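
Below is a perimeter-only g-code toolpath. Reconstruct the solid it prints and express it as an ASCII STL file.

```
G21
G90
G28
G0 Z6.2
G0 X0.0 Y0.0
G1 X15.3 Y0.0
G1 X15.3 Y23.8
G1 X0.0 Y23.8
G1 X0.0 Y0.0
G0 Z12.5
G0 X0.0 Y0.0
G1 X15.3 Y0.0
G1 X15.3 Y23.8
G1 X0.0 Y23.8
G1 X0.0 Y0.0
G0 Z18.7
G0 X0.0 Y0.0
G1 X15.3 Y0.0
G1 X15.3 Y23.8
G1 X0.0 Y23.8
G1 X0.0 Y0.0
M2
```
solid part
  facet normal 0.0000 0.0000 -1.0000
    outer loop
      vertex 15.3 23.8 0.0
      vertex 15.3 0.0 0.0
      vertex 0.0 0.0 0.0
    endloop
  endfacet
  facet normal 0.0000 0.0000 -1.0000
    outer loop
      vertex 0.0 23.8 0.0
      vertex 15.3 23.8 0.0
      vertex 0.0 0.0 0.0
    endloop
  endfacet
  facet normal 0.0000 0.0000 1.0000
    outer loop
      vertex 0.0 0.0 18.7
      vertex 15.3 0.0 18.7
      vertex 15.3 23.8 18.7
    endloop
  endfacet
  facet normal 0.0000 0.0000 1.0000
    outer loop
      vertex 0.0 0.0 18.7
      vertex 15.3 23.8 18.7
      vertex 0.0 23.8 18.7
    endloop
  endfacet
  facet normal 0.0000 -1.0000 0.0000
    outer loop
      vertex 0.0 0.0 0.0
      vertex 15.3 0.0 0.0
      vertex 15.3 0.0 18.7
    endloop
  endfacet
  facet normal 0.0000 -1.0000 0.0000
    outer loop
      vertex 0.0 0.0 0.0
      vertex 15.3 0.0 18.7
      vertex 0.0 0.0 18.7
    endloop
  endfacet
  facet normal 0.0000 1.0000 0.0000
    outer loop
      vertex 15.3 23.8 18.7
      vertex 15.3 23.8 0.0
      vertex 0.0 23.8 0.0
    endloop
  endfacet
  facet normal 0.0000 1.0000 0.0000
    outer loop
      vertex 0.0 23.8 18.7
      vertex 15.3 23.8 18.7
      vertex 0.0 23.8 0.0
    endloop
  endfacet
  facet normal -1.0000 0.0000 0.0000
    outer loop
      vertex 0.0 23.8 18.7
      vertex 0.0 23.8 0.0
      vertex 0.0 0.0 0.0
    endloop
  endfacet
  facet normal -1.0000 0.0000 0.0000
    outer loop
      vertex 0.0 0.0 18.7
      vertex 0.0 23.8 18.7
      vertex 0.0 0.0 0.0
    endloop
  endfacet
  facet normal 1.0000 0.0000 0.0000
    outer loop
      vertex 15.3 0.0 0.0
      vertex 15.3 23.8 0.0
      vertex 15.3 23.8 18.7
    endloop
  endfacet
  facet normal 1.0000 0.0000 0.0000
    outer loop
      vertex 15.3 0.0 0.0
      vertex 15.3 23.8 18.7
      vertex 15.3 0.0 18.7
    endloop
  endfacet
endsolid part

The G0 Z moves step by Δz≈6.2 mm. Every layer's G1 loop is the same polygon, so the solid is a straight extrusion of it from z=0 to z≈18.7. Closing with flat bottom and top caps and triangulating gives 12 facets — a rectangular box, roughly 15.3 × 23.8 mm footprint and 18.7 mm tall.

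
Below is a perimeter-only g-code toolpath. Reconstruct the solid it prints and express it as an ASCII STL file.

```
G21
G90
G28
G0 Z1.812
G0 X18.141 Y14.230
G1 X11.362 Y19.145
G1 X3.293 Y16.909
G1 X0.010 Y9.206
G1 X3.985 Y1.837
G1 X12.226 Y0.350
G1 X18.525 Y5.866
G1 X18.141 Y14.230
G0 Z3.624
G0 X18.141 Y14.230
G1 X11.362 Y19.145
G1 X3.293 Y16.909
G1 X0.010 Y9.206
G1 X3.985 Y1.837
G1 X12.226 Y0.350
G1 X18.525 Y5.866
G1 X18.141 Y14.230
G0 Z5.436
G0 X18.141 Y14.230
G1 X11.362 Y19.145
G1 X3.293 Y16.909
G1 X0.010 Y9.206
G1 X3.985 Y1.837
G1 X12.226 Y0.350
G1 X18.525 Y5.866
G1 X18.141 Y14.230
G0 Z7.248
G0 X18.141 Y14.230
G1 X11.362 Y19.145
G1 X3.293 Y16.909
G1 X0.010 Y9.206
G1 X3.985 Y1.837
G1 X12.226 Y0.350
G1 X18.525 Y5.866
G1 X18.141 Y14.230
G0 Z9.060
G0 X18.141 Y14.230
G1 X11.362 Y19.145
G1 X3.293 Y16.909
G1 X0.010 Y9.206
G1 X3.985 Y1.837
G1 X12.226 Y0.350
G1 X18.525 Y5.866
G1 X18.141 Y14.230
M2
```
solid part
  facet normal 0.0000 0.0000 -1.0000
    outer loop
      vertex 3.293 16.909 0.000
      vertex 11.362 19.145 0.000
      vertex 18.141 14.230 0.000
    endloop
  endfacet
  facet normal 0.0000 0.0000 -1.0000
    outer loop
      vertex 0.010 9.206 0.000
      vertex 3.293 16.909 0.000
      vertex 18.141 14.230 0.000
    endloop
  endfacet
  facet normal 0.0000 0.0000 -1.0000
    outer loop
      vertex 3.985 1.837 0.000
      vertex 0.010 9.206 0.000
      vertex 18.141 14.230 0.000
    endloop
  endfacet
  facet normal 0.0000 0.0000 -1.0000
    outer loop
      vertex 12.226 0.350 0.000
      vertex 3.985 1.837 0.000
      vertex 18.141 14.230 0.000
    endloop
  endfacet
  facet normal 0.0000 0.0000 -1.0000
    outer loop
      vertex 18.525 5.866 0.000
      vertex 12.226 0.350 0.000
      vertex 18.141 14.230 0.000
    endloop
  endfacet
  facet normal 0.0000 0.0000 1.0000
    outer loop
      vertex 18.141 14.230 9.060
      vertex 11.362 19.145 9.060
      vertex 3.293 16.909 9.060
    endloop
  endfacet
  facet normal 0.0000 0.0000 1.0000
    outer loop
      vertex 18.141 14.230 9.060
      vertex 3.293 16.909 9.060
      vertex 0.010 9.206 9.060
    endloop
  endfacet
  facet normal 0.0000 0.0000 1.0000
    outer loop
      vertex 18.141 14.230 9.060
      vertex 0.010 9.206 9.060
      vertex 3.985 1.837 9.060
    endloop
  endfacet
  facet normal 0.0000 0.0000 1.0000
    outer loop
      vertex 18.141 14.230 9.060
      vertex 3.985 1.837 9.060
      vertex 12.226 0.350 9.060
    endloop
  endfacet
  facet normal 0.0000 0.0000 1.0000
    outer loop
      vertex 18.141 14.230 9.060
      vertex 12.226 0.350 9.060
      vertex 18.525 5.866 9.060
    endloop
  endfacet
  facet normal 0.5870 0.8096 0.0000
    outer loop
      vertex 18.141 14.230 0.000
      vertex 11.362 19.145 0.000
      vertex 11.362 19.145 9.060
    endloop
  endfacet
  facet normal 0.5870 0.8096 0.0000
    outer loop
      vertex 18.141 14.230 0.000
      vertex 11.362 19.145 9.060
      vertex 18.141 14.230 9.060
    endloop
  endfacet
  facet normal -0.2670 0.9637 0.0000
    outer loop
      vertex 11.362 19.145 0.000
      vertex 3.293 16.909 0.000
      vertex 3.293 16.909 9.060
    endloop
  endfacet
  facet normal -0.2670 0.9637 0.0000
    outer loop
      vertex 11.362 19.145 0.000
      vertex 3.293 16.909 9.060
      vertex 11.362 19.145 9.060
    endloop
  endfacet
  facet normal -0.9199 0.3921 0.0000
    outer loop
      vertex 3.293 16.909 0.000
      vertex 0.010 9.206 0.000
      vertex 0.010 9.206 9.060
    endloop
  endfacet
  facet normal -0.9199 0.3921 0.0000
    outer loop
      vertex 3.293 16.909 0.000
      vertex 0.010 9.206 9.060
      vertex 3.293 16.909 9.060
    endloop
  endfacet
  facet normal -0.8801 -0.4748 0.0000
    outer loop
      vertex 0.010 9.206 0.000
      vertex 3.985 1.837 0.000
      vertex 3.985 1.837 9.060
    endloop
  endfacet
  facet normal -0.8801 -0.4748 0.0000
    outer loop
      vertex 0.010 9.206 0.000
      vertex 3.985 1.837 9.060
      vertex 0.010 9.206 9.060
    endloop
  endfacet
  facet normal -0.1776 -0.9841 0.0000
    outer loop
      vertex 3.985 1.837 0.000
      vertex 12.226 0.350 0.000
      vertex 12.226 0.350 9.060
    endloop
  endfacet
  facet normal -0.1776 -0.9841 0.0000
    outer loop
      vertex 3.985 1.837 0.000
      vertex 12.226 0.350 9.060
      vertex 3.985 1.837 9.060
    endloop
  endfacet
  facet normal 0.6588 -0.7523 0.0000
    outer loop
      vertex 12.226 0.350 0.000
      vertex 18.525 5.866 0.000
      vertex 18.525 5.866 9.060
    endloop
  endfacet
  facet normal 0.6588 -0.7523 0.0000
    outer loop
      vertex 12.226 0.350 0.000
      vertex 18.525 5.866 9.060
      vertex 12.226 0.350 9.060
    endloop
  endfacet
  facet normal 0.9989 0.0459 0.0000
    outer loop
      vertex 18.525 5.866 0.000
      vertex 18.141 14.230 0.000
      vertex 18.141 14.230 9.060
    endloop
  endfacet
  facet normal 0.9989 0.0459 0.0000
    outer loop
      vertex 18.525 5.866 0.000
      vertex 18.141 14.230 9.060
      vertex 18.525 5.866 9.060
    endloop
  endfacet
endsolid part

The G0 Z moves step by Δz≈1.812 mm. Every layer's G1 loop is the same polygon, so the solid is a straight extrusion of it from z=0 to z≈9.06. Closing with flat bottom and top caps and triangulating gives 24 facets — a regular 7-sided prism (a cylinder approximated with 7 flat sides), circumscribed radius ≈ 9.65 mm, height ≈ 9.06 mm.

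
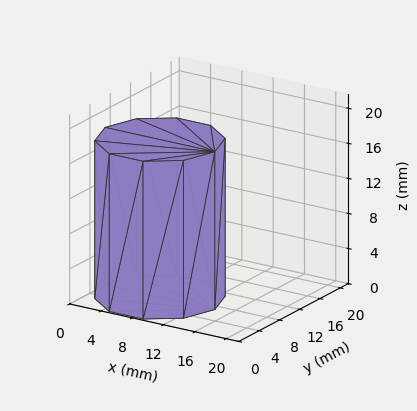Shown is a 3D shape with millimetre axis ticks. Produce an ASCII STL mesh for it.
Reading the render: the shape is a regular 10-sided prism (a cylinder approximated with 10 flat sides), circumscribed radius ≈ 7 mm, height ≈ 18 mm (dimensions read to the nearest mm from the axis ticks). For the STL, each face is triangulated and given an outward normal.

solid part
  facet normal 0.0000 0.0000 -1.0000
    outer loop
      vertex 9.16 13.66 0.00
      vertex 12.66 11.11 0.00
      vertex 14.00 7.00 0.00
    endloop
  endfacet
  facet normal 0.0000 0.0000 -1.0000
    outer loop
      vertex 4.84 13.66 0.00
      vertex 9.16 13.66 0.00
      vertex 14.00 7.00 0.00
    endloop
  endfacet
  facet normal 0.0000 0.0000 -1.0000
    outer loop
      vertex 1.34 11.11 0.00
      vertex 4.84 13.66 0.00
      vertex 14.00 7.00 0.00
    endloop
  endfacet
  facet normal 0.0000 0.0000 -1.0000
    outer loop
      vertex 0.00 7.00 0.00
      vertex 1.34 11.11 0.00
      vertex 14.00 7.00 0.00
    endloop
  endfacet
  facet normal 0.0000 0.0000 -1.0000
    outer loop
      vertex 1.34 2.89 0.00
      vertex 0.00 7.00 0.00
      vertex 14.00 7.00 0.00
    endloop
  endfacet
  facet normal 0.0000 0.0000 -1.0000
    outer loop
      vertex 4.84 0.34 0.00
      vertex 1.34 2.89 0.00
      vertex 14.00 7.00 0.00
    endloop
  endfacet
  facet normal 0.0000 0.0000 -1.0000
    outer loop
      vertex 9.16 0.34 0.00
      vertex 4.84 0.34 0.00
      vertex 14.00 7.00 0.00
    endloop
  endfacet
  facet normal 0.0000 0.0000 -1.0000
    outer loop
      vertex 12.66 2.89 0.00
      vertex 9.16 0.34 0.00
      vertex 14.00 7.00 0.00
    endloop
  endfacet
  facet normal 0.0000 0.0000 1.0000
    outer loop
      vertex 14.00 7.00 18.00
      vertex 12.66 11.11 18.00
      vertex 9.16 13.66 18.00
    endloop
  endfacet
  facet normal 0.0000 0.0000 1.0000
    outer loop
      vertex 14.00 7.00 18.00
      vertex 9.16 13.66 18.00
      vertex 4.84 13.66 18.00
    endloop
  endfacet
  facet normal 0.0000 0.0000 1.0000
    outer loop
      vertex 14.00 7.00 18.00
      vertex 4.84 13.66 18.00
      vertex 1.34 11.11 18.00
    endloop
  endfacet
  facet normal 0.0000 0.0000 1.0000
    outer loop
      vertex 14.00 7.00 18.00
      vertex 1.34 11.11 18.00
      vertex 0.00 7.00 18.00
    endloop
  endfacet
  facet normal 0.0000 0.0000 1.0000
    outer loop
      vertex 14.00 7.00 18.00
      vertex 0.00 7.00 18.00
      vertex 1.34 2.89 18.00
    endloop
  endfacet
  facet normal 0.0000 0.0000 1.0000
    outer loop
      vertex 14.00 7.00 18.00
      vertex 1.34 2.89 18.00
      vertex 4.84 0.34 18.00
    endloop
  endfacet
  facet normal 0.0000 0.0000 1.0000
    outer loop
      vertex 14.00 7.00 18.00
      vertex 4.84 0.34 18.00
      vertex 9.16 0.34 18.00
    endloop
  endfacet
  facet normal 0.0000 0.0000 1.0000
    outer loop
      vertex 14.00 7.00 18.00
      vertex 9.16 0.34 18.00
      vertex 12.66 2.89 18.00
    endloop
  endfacet
  facet normal 0.9507 0.3100 0.0000
    outer loop
      vertex 14.00 7.00 0.00
      vertex 12.66 11.11 0.00
      vertex 12.66 11.11 18.00
    endloop
  endfacet
  facet normal 0.9507 0.3100 0.0000
    outer loop
      vertex 14.00 7.00 0.00
      vertex 12.66 11.11 18.00
      vertex 14.00 7.00 18.00
    endloop
  endfacet
  facet normal 0.5889 0.8082 0.0000
    outer loop
      vertex 12.66 11.11 0.00
      vertex 9.16 13.66 0.00
      vertex 9.16 13.66 18.00
    endloop
  endfacet
  facet normal 0.5889 0.8082 0.0000
    outer loop
      vertex 12.66 11.11 0.00
      vertex 9.16 13.66 18.00
      vertex 12.66 11.11 18.00
    endloop
  endfacet
  facet normal 0.0000 1.0000 0.0000
    outer loop
      vertex 9.16 13.66 0.00
      vertex 4.84 13.66 0.00
      vertex 4.84 13.66 18.00
    endloop
  endfacet
  facet normal 0.0000 1.0000 0.0000
    outer loop
      vertex 9.16 13.66 0.00
      vertex 4.84 13.66 18.00
      vertex 9.16 13.66 18.00
    endloop
  endfacet
  facet normal -0.5889 0.8082 0.0000
    outer loop
      vertex 4.84 13.66 0.00
      vertex 1.34 11.11 0.00
      vertex 1.34 11.11 18.00
    endloop
  endfacet
  facet normal -0.5889 0.8082 0.0000
    outer loop
      vertex 4.84 13.66 0.00
      vertex 1.34 11.11 18.00
      vertex 4.84 13.66 18.00
    endloop
  endfacet
  facet normal -0.9507 0.3100 0.0000
    outer loop
      vertex 1.34 11.11 0.00
      vertex 0.00 7.00 0.00
      vertex 0.00 7.00 18.00
    endloop
  endfacet
  facet normal -0.9507 0.3100 0.0000
    outer loop
      vertex 1.34 11.11 0.00
      vertex 0.00 7.00 18.00
      vertex 1.34 11.11 18.00
    endloop
  endfacet
  facet normal -0.9507 -0.3100 0.0000
    outer loop
      vertex 0.00 7.00 0.00
      vertex 1.34 2.89 0.00
      vertex 1.34 2.89 18.00
    endloop
  endfacet
  facet normal -0.9507 -0.3100 0.0000
    outer loop
      vertex 0.00 7.00 0.00
      vertex 1.34 2.89 18.00
      vertex 0.00 7.00 18.00
    endloop
  endfacet
  facet normal -0.5889 -0.8082 0.0000
    outer loop
      vertex 1.34 2.89 0.00
      vertex 4.84 0.34 0.00
      vertex 4.84 0.34 18.00
    endloop
  endfacet
  facet normal -0.5889 -0.8082 0.0000
    outer loop
      vertex 1.34 2.89 0.00
      vertex 4.84 0.34 18.00
      vertex 1.34 2.89 18.00
    endloop
  endfacet
  facet normal 0.0000 -1.0000 0.0000
    outer loop
      vertex 4.84 0.34 0.00
      vertex 9.16 0.34 0.00
      vertex 9.16 0.34 18.00
    endloop
  endfacet
  facet normal 0.0000 -1.0000 0.0000
    outer loop
      vertex 4.84 0.34 0.00
      vertex 9.16 0.34 18.00
      vertex 4.84 0.34 18.00
    endloop
  endfacet
  facet normal 0.5889 -0.8082 0.0000
    outer loop
      vertex 9.16 0.34 0.00
      vertex 12.66 2.89 0.00
      vertex 12.66 2.89 18.00
    endloop
  endfacet
  facet normal 0.5889 -0.8082 0.0000
    outer loop
      vertex 9.16 0.34 0.00
      vertex 12.66 2.89 18.00
      vertex 9.16 0.34 18.00
    endloop
  endfacet
  facet normal 0.9507 -0.3100 0.0000
    outer loop
      vertex 12.66 2.89 0.00
      vertex 14.00 7.00 0.00
      vertex 14.00 7.00 18.00
    endloop
  endfacet
  facet normal 0.9507 -0.3100 0.0000
    outer loop
      vertex 12.66 2.89 0.00
      vertex 14.00 7.00 18.00
      vertex 12.66 2.89 18.00
    endloop
  endfacet
endsolid part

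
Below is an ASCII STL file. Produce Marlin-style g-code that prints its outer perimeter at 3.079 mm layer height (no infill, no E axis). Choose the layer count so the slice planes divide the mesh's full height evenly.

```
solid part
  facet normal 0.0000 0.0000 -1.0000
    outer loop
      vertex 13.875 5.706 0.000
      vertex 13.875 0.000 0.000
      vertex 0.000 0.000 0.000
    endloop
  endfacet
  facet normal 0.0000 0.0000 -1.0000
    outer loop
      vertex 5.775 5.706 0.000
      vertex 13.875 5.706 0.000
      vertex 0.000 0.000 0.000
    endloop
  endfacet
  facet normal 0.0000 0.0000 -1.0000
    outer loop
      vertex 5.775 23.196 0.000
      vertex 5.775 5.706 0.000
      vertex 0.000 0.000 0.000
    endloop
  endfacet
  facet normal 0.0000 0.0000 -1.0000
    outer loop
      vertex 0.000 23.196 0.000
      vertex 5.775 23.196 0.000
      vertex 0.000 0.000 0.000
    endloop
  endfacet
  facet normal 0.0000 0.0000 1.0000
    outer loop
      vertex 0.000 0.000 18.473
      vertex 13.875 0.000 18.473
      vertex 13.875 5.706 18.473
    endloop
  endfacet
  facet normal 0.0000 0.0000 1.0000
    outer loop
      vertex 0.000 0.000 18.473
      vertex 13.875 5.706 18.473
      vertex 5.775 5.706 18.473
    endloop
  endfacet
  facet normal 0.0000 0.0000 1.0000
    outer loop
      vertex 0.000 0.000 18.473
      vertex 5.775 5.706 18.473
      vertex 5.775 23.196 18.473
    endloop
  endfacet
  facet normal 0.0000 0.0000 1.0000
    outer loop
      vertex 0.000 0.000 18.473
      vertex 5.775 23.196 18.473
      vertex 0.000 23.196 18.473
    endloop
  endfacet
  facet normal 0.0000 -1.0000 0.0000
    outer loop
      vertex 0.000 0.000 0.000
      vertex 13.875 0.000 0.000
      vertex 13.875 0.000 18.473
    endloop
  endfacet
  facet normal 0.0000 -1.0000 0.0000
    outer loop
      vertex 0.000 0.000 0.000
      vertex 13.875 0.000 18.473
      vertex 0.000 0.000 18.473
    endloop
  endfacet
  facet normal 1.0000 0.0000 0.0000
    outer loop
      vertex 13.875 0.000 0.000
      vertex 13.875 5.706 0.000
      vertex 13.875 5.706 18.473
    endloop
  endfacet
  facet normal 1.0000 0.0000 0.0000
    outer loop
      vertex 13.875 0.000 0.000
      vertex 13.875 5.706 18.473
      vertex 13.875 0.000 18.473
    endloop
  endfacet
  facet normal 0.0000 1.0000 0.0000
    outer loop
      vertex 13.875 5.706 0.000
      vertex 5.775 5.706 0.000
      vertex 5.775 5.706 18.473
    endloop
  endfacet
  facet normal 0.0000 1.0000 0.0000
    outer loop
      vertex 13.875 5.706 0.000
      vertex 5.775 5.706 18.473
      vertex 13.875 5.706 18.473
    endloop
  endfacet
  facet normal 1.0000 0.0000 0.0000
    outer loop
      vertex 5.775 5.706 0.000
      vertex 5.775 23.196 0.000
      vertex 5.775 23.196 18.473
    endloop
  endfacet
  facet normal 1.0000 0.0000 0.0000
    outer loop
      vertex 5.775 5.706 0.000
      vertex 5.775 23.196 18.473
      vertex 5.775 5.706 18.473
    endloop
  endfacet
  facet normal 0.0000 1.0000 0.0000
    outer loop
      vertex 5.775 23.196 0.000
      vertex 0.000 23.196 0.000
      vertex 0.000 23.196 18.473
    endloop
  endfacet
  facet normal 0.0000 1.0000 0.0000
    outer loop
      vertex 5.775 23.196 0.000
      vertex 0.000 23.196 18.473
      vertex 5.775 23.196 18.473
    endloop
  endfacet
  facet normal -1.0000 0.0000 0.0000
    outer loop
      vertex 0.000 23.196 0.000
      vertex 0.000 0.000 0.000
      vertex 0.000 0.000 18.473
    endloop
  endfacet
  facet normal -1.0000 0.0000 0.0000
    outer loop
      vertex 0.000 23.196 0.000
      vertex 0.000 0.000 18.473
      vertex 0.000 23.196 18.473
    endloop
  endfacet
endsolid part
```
; perimeter-only toolpath
G21 ; units = mm
G90 ; absolute positioning
G28 ; home
; layer 1
G0 Z3.079
G0 X0.000 Y0.000
G1 X13.875 Y0.000
G1 X13.875 Y5.706
G1 X5.775 Y5.706
G1 X5.775 Y23.196
G1 X0.000 Y23.196
G1 X0.000 Y0.000
; layer 2
G0 Z6.158
G0 X0.000 Y0.000
G1 X13.875 Y0.000
G1 X13.875 Y5.706
G1 X5.775 Y5.706
G1 X5.775 Y23.196
G1 X0.000 Y23.196
G1 X0.000 Y0.000
; layer 3
G0 Z9.236
G0 X0.000 Y0.000
G1 X13.875 Y0.000
G1 X13.875 Y5.706
G1 X5.775 Y5.706
G1 X5.775 Y23.196
G1 X0.000 Y23.196
G1 X0.000 Y0.000
; layer 4
G0 Z12.315
G0 X0.000 Y0.000
G1 X13.875 Y0.000
G1 X13.875 Y5.706
G1 X5.775 Y5.706
G1 X5.775 Y23.196
G1 X0.000 Y23.196
G1 X0.000 Y0.000
; layer 5
G0 Z15.394
G0 X0.000 Y0.000
G1 X13.875 Y0.000
G1 X13.875 Y5.706
G1 X5.775 Y5.706
G1 X5.775 Y23.196
G1 X0.000 Y23.196
G1 X0.000 Y0.000
; layer 6
G0 Z18.473
G0 X0.000 Y0.000
G1 X13.875 Y0.000
G1 X13.875 Y5.706
G1 X5.775 Y5.706
G1 X5.775 Y23.196
G1 X0.000 Y23.196
G1 X0.000 Y0.000
M2 ; end

The solid is an L-shaped prism: outer 13.9 × 23.2 mm, arm thicknesses ≈ 5.71 mm (horizontal) and 5.78 mm (vertical), extruded 18.5 mm in z. Slicing at Δz = 3.079 mm — 6 equal slices spanning the solid's height, so layer i sits at z = i·h/6 — gives 6 non-empty perimeters. Each is a 6-segment closed polygon; G0 lifts to the layer z and rapids to the start vertex, then G1 traces the edges.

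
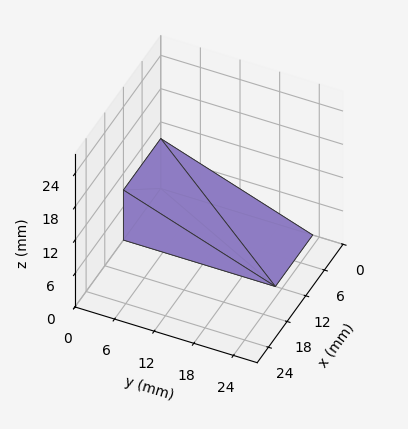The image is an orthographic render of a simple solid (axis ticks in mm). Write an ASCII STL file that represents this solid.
Reading the render: the shape is a wedge (ramp): 12 × 23 mm base, rising to 9 mm along the y=0 edge and sloping linearly to z=0 at y=23 (dimensions read to the nearest mm from the axis ticks). For the STL, each face is triangulated and given an outward normal.

solid part
  facet normal 0.0000 0.0000 -1.0000
    outer loop
      vertex 12.0 23.0 0.0
      vertex 12.0 0.0 0.0
      vertex 0.0 0.0 0.0
    endloop
  endfacet
  facet normal 0.0000 0.0000 -1.0000
    outer loop
      vertex 0.0 23.0 0.0
      vertex 12.0 23.0 0.0
      vertex 0.0 0.0 0.0
    endloop
  endfacet
  facet normal 0.0000 -1.0000 0.0000
    outer loop
      vertex 0.0 0.0 0.0
      vertex 12.0 0.0 0.0
      vertex 12.0 0.0 9.0
    endloop
  endfacet
  facet normal 0.0000 -1.0000 0.0000
    outer loop
      vertex 0.0 0.0 0.0
      vertex 12.0 0.0 9.0
      vertex 0.0 0.0 9.0
    endloop
  endfacet
  facet normal 0.0000 0.3644 0.9312
    outer loop
      vertex 0.0 0.0 9.0
      vertex 12.0 0.0 9.0
      vertex 12.0 23.0 0.0
    endloop
  endfacet
  facet normal 0.0000 0.3644 0.9312
    outer loop
      vertex 0.0 0.0 9.0
      vertex 12.0 23.0 0.0
      vertex 0.0 23.0 0.0
    endloop
  endfacet
  facet normal -1.0000 0.0000 0.0000
    outer loop
      vertex 0.0 0.0 9.0
      vertex 0.0 23.0 0.0
      vertex 0.0 0.0 0.0
    endloop
  endfacet
  facet normal 1.0000 0.0000 0.0000
    outer loop
      vertex 12.0 0.0 0.0
      vertex 12.0 23.0 0.0
      vertex 12.0 0.0 9.0
    endloop
  endfacet
endsolid part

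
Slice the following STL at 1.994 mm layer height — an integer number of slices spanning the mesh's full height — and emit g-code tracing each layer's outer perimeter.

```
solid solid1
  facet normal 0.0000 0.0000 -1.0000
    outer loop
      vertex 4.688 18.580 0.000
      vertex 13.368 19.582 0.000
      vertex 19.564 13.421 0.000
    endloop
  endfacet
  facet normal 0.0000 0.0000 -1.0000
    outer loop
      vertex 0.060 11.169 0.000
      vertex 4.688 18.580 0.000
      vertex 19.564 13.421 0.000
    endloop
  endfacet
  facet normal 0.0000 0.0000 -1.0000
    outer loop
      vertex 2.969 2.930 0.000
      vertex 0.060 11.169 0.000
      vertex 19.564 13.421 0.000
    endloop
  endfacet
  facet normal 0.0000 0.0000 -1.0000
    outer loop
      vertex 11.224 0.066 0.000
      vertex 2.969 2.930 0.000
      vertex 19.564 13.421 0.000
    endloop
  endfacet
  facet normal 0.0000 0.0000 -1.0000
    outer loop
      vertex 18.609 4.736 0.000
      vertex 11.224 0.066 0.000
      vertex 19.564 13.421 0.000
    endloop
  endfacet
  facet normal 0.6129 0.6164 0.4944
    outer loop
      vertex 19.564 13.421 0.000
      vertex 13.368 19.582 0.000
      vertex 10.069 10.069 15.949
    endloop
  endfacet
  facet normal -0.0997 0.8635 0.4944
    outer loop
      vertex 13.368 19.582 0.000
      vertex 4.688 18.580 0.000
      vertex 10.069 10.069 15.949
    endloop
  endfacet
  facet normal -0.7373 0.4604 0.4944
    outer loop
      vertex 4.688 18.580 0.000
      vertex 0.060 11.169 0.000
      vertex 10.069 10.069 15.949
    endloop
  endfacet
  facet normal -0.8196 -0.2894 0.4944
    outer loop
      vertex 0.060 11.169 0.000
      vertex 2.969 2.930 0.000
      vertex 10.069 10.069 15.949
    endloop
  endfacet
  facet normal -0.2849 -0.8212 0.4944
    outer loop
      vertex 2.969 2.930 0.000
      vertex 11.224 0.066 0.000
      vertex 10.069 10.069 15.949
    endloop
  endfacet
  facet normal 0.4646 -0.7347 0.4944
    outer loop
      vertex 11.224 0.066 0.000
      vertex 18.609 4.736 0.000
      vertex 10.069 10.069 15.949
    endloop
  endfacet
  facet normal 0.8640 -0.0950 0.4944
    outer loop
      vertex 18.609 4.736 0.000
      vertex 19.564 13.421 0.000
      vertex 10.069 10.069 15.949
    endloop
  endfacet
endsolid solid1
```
; perimeter-only toolpath
G21 ; units = mm
G90 ; absolute positioning
G28 ; home
; layer 1
G0 Z1.994
G0 X18.377 Y13.002
G1 X12.956 Y18.393
G1 X5.361 Y17.516
G1 X1.311 Y11.032
G1 X3.856 Y3.822
G1 X11.080 Y1.316
G1 X17.541 Y5.403
G1 X18.377 Y13.002
; layer 2
G0 Z3.987
G0 X17.190 Y12.583
G1 X12.543 Y17.204
G1 X6.033 Y16.452
G1 X2.562 Y10.894
G1 X4.744 Y4.715
G1 X10.935 Y2.567
G1 X16.474 Y6.069
G1 X17.190 Y12.583
; layer 3
G0 Z5.981
G0 X16.003 Y12.164
G1 X12.131 Y16.015
G1 X6.706 Y15.388
G1 X3.813 Y10.756
G1 X5.631 Y5.607
G1 X10.791 Y3.817
G1 X15.407 Y6.736
G1 X16.003 Y12.164
; layer 4
G0 Z7.974
G0 X14.817 Y11.745
G1 X11.719 Y14.826
G1 X7.379 Y14.325
G1 X5.065 Y10.619
G1 X6.519 Y6.500
G1 X10.646 Y5.068
G1 X14.339 Y7.402
G1 X14.817 Y11.745
; layer 5
G0 Z9.968
G0 X13.630 Y11.326
G1 X11.306 Y13.636
G1 X8.051 Y13.261
G1 X6.316 Y10.482
G1 X7.407 Y7.392
G1 X10.502 Y6.318
G1 X13.272 Y8.069
G1 X13.630 Y11.326
; layer 6
G0 Z11.962
G0 X12.443 Y10.907
G1 X10.894 Y12.447
G1 X8.724 Y12.197
G1 X7.567 Y10.344
G1 X8.294 Y8.284
G1 X10.358 Y7.568
G1 X12.204 Y8.736
G1 X12.443 Y10.907
; layer 7
G0 Z13.955
G0 X11.256 Y10.488
G1 X10.481 Y11.258
G1 X9.396 Y11.133
G1 X8.818 Y10.207
G1 X9.181 Y9.177
G1 X10.213 Y8.819
G1 X11.137 Y9.402
G1 X11.256 Y10.488
M2 ; end

The solid is a regular 7-sided pyramid, base circumscribed radius ≈ 10.1 mm, apex at z ≈ 15.9 mm. Slicing at Δz = 1.994 mm — 8 equal slices spanning the solid's height, so layer i sits at z = i·h/8 — gives 7 non-empty perimeters. Each is a 7-segment closed polygon; G0 lifts to the layer z and rapids to the start vertex, then G1 traces the edges. The cross-section shrinks linearly with z (the slice at the apex is degenerate and omitted).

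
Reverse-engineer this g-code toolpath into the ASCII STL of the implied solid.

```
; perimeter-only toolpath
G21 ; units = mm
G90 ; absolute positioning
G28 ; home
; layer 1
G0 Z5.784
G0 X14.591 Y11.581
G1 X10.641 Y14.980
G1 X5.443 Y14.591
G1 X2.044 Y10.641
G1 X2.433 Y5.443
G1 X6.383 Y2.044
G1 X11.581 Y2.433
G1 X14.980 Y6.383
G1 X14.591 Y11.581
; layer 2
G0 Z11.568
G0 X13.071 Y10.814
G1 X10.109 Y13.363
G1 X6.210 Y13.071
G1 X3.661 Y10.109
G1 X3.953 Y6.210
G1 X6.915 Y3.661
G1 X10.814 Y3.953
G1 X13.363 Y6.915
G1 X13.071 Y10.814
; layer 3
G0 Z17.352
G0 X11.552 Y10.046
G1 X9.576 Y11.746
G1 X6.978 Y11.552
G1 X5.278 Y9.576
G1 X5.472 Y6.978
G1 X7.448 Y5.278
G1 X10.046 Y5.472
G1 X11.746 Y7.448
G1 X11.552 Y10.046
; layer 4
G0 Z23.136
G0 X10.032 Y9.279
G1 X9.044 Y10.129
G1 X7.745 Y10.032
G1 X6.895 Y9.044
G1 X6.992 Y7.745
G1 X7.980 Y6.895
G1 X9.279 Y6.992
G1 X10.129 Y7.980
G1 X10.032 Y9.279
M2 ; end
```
solid part
  facet normal 0.0000 0.0000 -1.0000
    outer loop
      vertex 4.676 16.111 0.000
      vertex 11.173 16.597 0.000
      vertex 16.111 12.348 0.000
    endloop
  endfacet
  facet normal 0.0000 0.0000 -1.0000
    outer loop
      vertex 0.427 11.173 0.000
      vertex 4.676 16.111 0.000
      vertex 16.111 12.348 0.000
    endloop
  endfacet
  facet normal 0.0000 0.0000 -1.0000
    outer loop
      vertex 0.913 4.676 0.000
      vertex 0.427 11.173 0.000
      vertex 16.111 12.348 0.000
    endloop
  endfacet
  facet normal 0.0000 0.0000 -1.0000
    outer loop
      vertex 5.851 0.427 0.000
      vertex 0.913 4.676 0.000
      vertex 16.111 12.348 0.000
    endloop
  endfacet
  facet normal 0.0000 0.0000 -1.0000
    outer loop
      vertex 12.348 0.913 0.000
      vertex 5.851 0.427 0.000
      vertex 16.111 12.348 0.000
    endloop
  endfacet
  facet normal 0.0000 0.0000 -1.0000
    outer loop
      vertex 16.597 5.851 0.000
      vertex 12.348 0.913 0.000
      vertex 16.111 12.348 0.000
    endloop
  endfacet
  facet normal 0.6294 0.7314 0.2624
    outer loop
      vertex 16.111 12.348 0.000
      vertex 11.173 16.597 0.000
      vertex 8.512 8.512 28.920
    endloop
  endfacet
  facet normal -0.0720 0.9623 0.2624
    outer loop
      vertex 11.173 16.597 0.000
      vertex 4.676 16.111 0.000
      vertex 8.512 8.512 28.920
    endloop
  endfacet
  facet normal -0.7314 0.6294 0.2624
    outer loop
      vertex 4.676 16.111 0.000
      vertex 0.427 11.173 0.000
      vertex 8.512 8.512 28.920
    endloop
  endfacet
  facet normal -0.9623 -0.0720 0.2624
    outer loop
      vertex 0.427 11.173 0.000
      vertex 0.913 4.676 0.000
      vertex 8.512 8.512 28.920
    endloop
  endfacet
  facet normal -0.6294 -0.7314 0.2624
    outer loop
      vertex 0.913 4.676 0.000
      vertex 5.851 0.427 0.000
      vertex 8.512 8.512 28.920
    endloop
  endfacet
  facet normal 0.0720 -0.9623 0.2624
    outer loop
      vertex 5.851 0.427 0.000
      vertex 12.348 0.913 0.000
      vertex 8.512 8.512 28.920
    endloop
  endfacet
  facet normal 0.7314 -0.6294 0.2624
    outer loop
      vertex 12.348 0.913 0.000
      vertex 16.597 5.851 0.000
      vertex 8.512 8.512 28.920
    endloop
  endfacet
  facet normal 0.9623 0.0720 0.2624
    outer loop
      vertex 16.597 5.851 0.000
      vertex 16.111 12.348 0.000
      vertex 8.512 8.512 28.920
    endloop
  endfacet
endsolid part

The G0 Z moves step by Δz≈5.784 mm. The G1 loops shrink linearly with z, so the solid tapers from its base footprint up to z≈28.9. Closing with a flat bottom cap and the tapered top and triangulating gives 14 facets — a regular 8-sided pyramid, base circumscribed radius ≈ 8.51 mm, apex at z ≈ 28.9 mm.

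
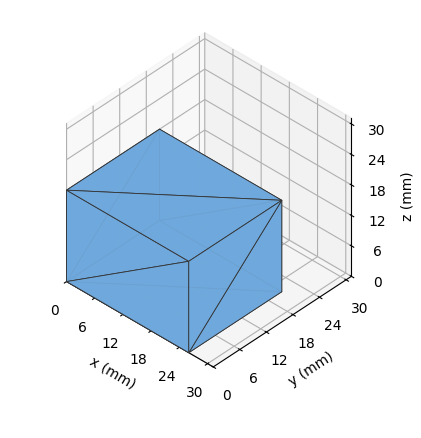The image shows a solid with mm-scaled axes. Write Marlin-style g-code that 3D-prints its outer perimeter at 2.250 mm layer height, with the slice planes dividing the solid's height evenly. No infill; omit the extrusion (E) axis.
Reading the render: the shape is a rectangular box, roughly 26 × 21 mm footprint and 18 mm tall (dimensions read to the nearest mm from the axis ticks). For the g-code, the solid's height is divided into equal slices at the stated Δz and each level perimeter traced with G1 moves after a G0 lift.

; perimeter-only toolpath
G21 ; units = mm
G90 ; absolute positioning
G28 ; home
; layer 1
G0 Z2.250
G0 X0.000 Y0.000
G1 X26.000 Y0.000
G1 X26.000 Y21.000
G1 X0.000 Y21.000
G1 X0.000 Y0.000
; layer 2
G0 Z4.500
G0 X0.000 Y0.000
G1 X26.000 Y0.000
G1 X26.000 Y21.000
G1 X0.000 Y21.000
G1 X0.000 Y0.000
; layer 3
G0 Z6.750
G0 X0.000 Y0.000
G1 X26.000 Y0.000
G1 X26.000 Y21.000
G1 X0.000 Y21.000
G1 X0.000 Y0.000
; layer 4
G0 Z9.000
G0 X0.000 Y0.000
G1 X26.000 Y0.000
G1 X26.000 Y21.000
G1 X0.000 Y21.000
G1 X0.000 Y0.000
; layer 5
G0 Z11.250
G0 X0.000 Y0.000
G1 X26.000 Y0.000
G1 X26.000 Y21.000
G1 X0.000 Y21.000
G1 X0.000 Y0.000
; layer 6
G0 Z13.500
G0 X0.000 Y0.000
G1 X26.000 Y0.000
G1 X26.000 Y21.000
G1 X0.000 Y21.000
G1 X0.000 Y0.000
; layer 7
G0 Z15.750
G0 X0.000 Y0.000
G1 X26.000 Y0.000
G1 X26.000 Y21.000
G1 X0.000 Y21.000
G1 X0.000 Y0.000
; layer 8
G0 Z18.000
G0 X0.000 Y0.000
G1 X26.000 Y0.000
G1 X26.000 Y21.000
G1 X0.000 Y21.000
G1 X0.000 Y0.000
M2 ; end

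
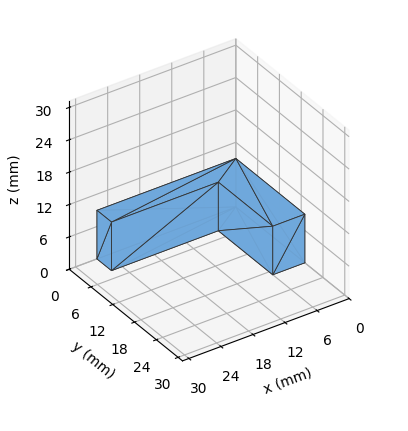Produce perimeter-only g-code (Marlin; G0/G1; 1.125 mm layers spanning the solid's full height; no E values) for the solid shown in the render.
Reading the render: the shape is an L-shaped prism: outer 26 × 19 mm, arm thicknesses ≈ 4 mm (horizontal) and 6 mm (vertical), extruded 9 mm in z (dimensions read to the nearest mm from the axis ticks). For the g-code, the solid's height is divided into equal slices at the stated Δz and each level perimeter traced with G1 moves after a G0 lift.

; perimeter-only toolpath
G21 ; units = mm
G90 ; absolute positioning
G28 ; home
; layer 1
G0 Z1.125
G0 X0.000 Y0.000
G1 X26.000 Y0.000
G1 X26.000 Y4.000
G1 X6.000 Y4.000
G1 X6.000 Y19.000
G1 X0.000 Y19.000
G1 X0.000 Y0.000
; layer 2
G0 Z2.250
G0 X0.000 Y0.000
G1 X26.000 Y0.000
G1 X26.000 Y4.000
G1 X6.000 Y4.000
G1 X6.000 Y19.000
G1 X0.000 Y19.000
G1 X0.000 Y0.000
; layer 3
G0 Z3.375
G0 X0.000 Y0.000
G1 X26.000 Y0.000
G1 X26.000 Y4.000
G1 X6.000 Y4.000
G1 X6.000 Y19.000
G1 X0.000 Y19.000
G1 X0.000 Y0.000
; layer 4
G0 Z4.500
G0 X0.000 Y0.000
G1 X26.000 Y0.000
G1 X26.000 Y4.000
G1 X6.000 Y4.000
G1 X6.000 Y19.000
G1 X0.000 Y19.000
G1 X0.000 Y0.000
; layer 5
G0 Z5.625
G0 X0.000 Y0.000
G1 X26.000 Y0.000
G1 X26.000 Y4.000
G1 X6.000 Y4.000
G1 X6.000 Y19.000
G1 X0.000 Y19.000
G1 X0.000 Y0.000
; layer 6
G0 Z6.750
G0 X0.000 Y0.000
G1 X26.000 Y0.000
G1 X26.000 Y4.000
G1 X6.000 Y4.000
G1 X6.000 Y19.000
G1 X0.000 Y19.000
G1 X0.000 Y0.000
; layer 7
G0 Z7.875
G0 X0.000 Y0.000
G1 X26.000 Y0.000
G1 X26.000 Y4.000
G1 X6.000 Y4.000
G1 X6.000 Y19.000
G1 X0.000 Y19.000
G1 X0.000 Y0.000
; layer 8
G0 Z9.000
G0 X0.000 Y0.000
G1 X26.000 Y0.000
G1 X26.000 Y4.000
G1 X6.000 Y4.000
G1 X6.000 Y19.000
G1 X0.000 Y19.000
G1 X0.000 Y0.000
M2 ; end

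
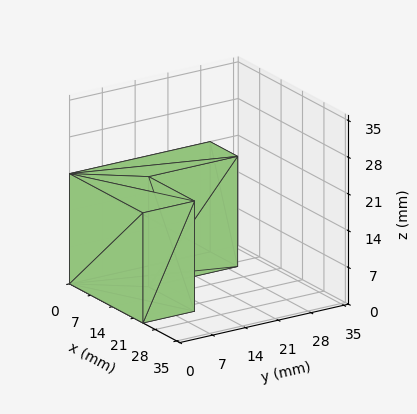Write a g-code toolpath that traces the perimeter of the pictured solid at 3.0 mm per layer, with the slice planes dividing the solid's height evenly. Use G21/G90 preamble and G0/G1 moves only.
Reading the render: the shape is an L-shaped prism: outer 24 × 30 mm, arm thicknesses ≈ 11 mm (horizontal) and 9 mm (vertical), extruded 21 mm in z (dimensions read to the nearest mm from the axis ticks). For the g-code, the solid's height is divided into equal slices at the stated Δz and each level perimeter traced with G1 moves after a G0 lift.

; perimeter-only toolpath
G21 ; units = mm
G90 ; absolute positioning
G28 ; home
; layer 1
G0 Z3.0
G0 X0.0 Y0.0
G1 X24.0 Y0.0
G1 X24.0 Y11.0
G1 X9.0 Y11.0
G1 X9.0 Y30.0
G1 X0.0 Y30.0
G1 X0.0 Y0.0
; layer 2
G0 Z6.0
G0 X0.0 Y0.0
G1 X24.0 Y0.0
G1 X24.0 Y11.0
G1 X9.0 Y11.0
G1 X9.0 Y30.0
G1 X0.0 Y30.0
G1 X0.0 Y0.0
; layer 3
G0 Z9.0
G0 X0.0 Y0.0
G1 X24.0 Y0.0
G1 X24.0 Y11.0
G1 X9.0 Y11.0
G1 X9.0 Y30.0
G1 X0.0 Y30.0
G1 X0.0 Y0.0
; layer 4
G0 Z12.0
G0 X0.0 Y0.0
G1 X24.0 Y0.0
G1 X24.0 Y11.0
G1 X9.0 Y11.0
G1 X9.0 Y30.0
G1 X0.0 Y30.0
G1 X0.0 Y0.0
; layer 5
G0 Z15.0
G0 X0.0 Y0.0
G1 X24.0 Y0.0
G1 X24.0 Y11.0
G1 X9.0 Y11.0
G1 X9.0 Y30.0
G1 X0.0 Y30.0
G1 X0.0 Y0.0
; layer 6
G0 Z18.0
G0 X0.0 Y0.0
G1 X24.0 Y0.0
G1 X24.0 Y11.0
G1 X9.0 Y11.0
G1 X9.0 Y30.0
G1 X0.0 Y30.0
G1 X0.0 Y0.0
; layer 7
G0 Z21.0
G0 X0.0 Y0.0
G1 X24.0 Y0.0
G1 X24.0 Y11.0
G1 X9.0 Y11.0
G1 X9.0 Y30.0
G1 X0.0 Y30.0
G1 X0.0 Y0.0
M2 ; end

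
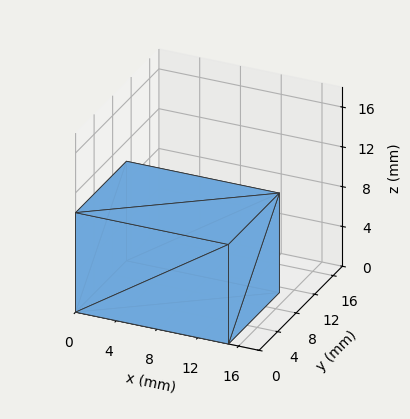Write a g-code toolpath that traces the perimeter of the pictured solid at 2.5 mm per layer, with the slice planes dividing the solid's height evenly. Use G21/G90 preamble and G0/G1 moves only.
Reading the render: the shape is a rectangular box, roughly 15 × 11 mm footprint and 10 mm tall (dimensions read to the nearest mm from the axis ticks). For the g-code, the solid's height is divided into equal slices at the stated Δz and each level perimeter traced with G1 moves after a G0 lift.

; perimeter-only toolpath
G21 ; units = mm
G90 ; absolute positioning
G28 ; home
; layer 1
G0 Z2.5
G0 X0.0 Y0.0
G1 X15.0 Y0.0
G1 X15.0 Y11.0
G1 X0.0 Y11.0
G1 X0.0 Y0.0
; layer 2
G0 Z5.0
G0 X0.0 Y0.0
G1 X15.0 Y0.0
G1 X15.0 Y11.0
G1 X0.0 Y11.0
G1 X0.0 Y0.0
; layer 3
G0 Z7.5
G0 X0.0 Y0.0
G1 X15.0 Y0.0
G1 X15.0 Y11.0
G1 X0.0 Y11.0
G1 X0.0 Y0.0
; layer 4
G0 Z10.0
G0 X0.0 Y0.0
G1 X15.0 Y0.0
G1 X15.0 Y11.0
G1 X0.0 Y11.0
G1 X0.0 Y0.0
M2 ; end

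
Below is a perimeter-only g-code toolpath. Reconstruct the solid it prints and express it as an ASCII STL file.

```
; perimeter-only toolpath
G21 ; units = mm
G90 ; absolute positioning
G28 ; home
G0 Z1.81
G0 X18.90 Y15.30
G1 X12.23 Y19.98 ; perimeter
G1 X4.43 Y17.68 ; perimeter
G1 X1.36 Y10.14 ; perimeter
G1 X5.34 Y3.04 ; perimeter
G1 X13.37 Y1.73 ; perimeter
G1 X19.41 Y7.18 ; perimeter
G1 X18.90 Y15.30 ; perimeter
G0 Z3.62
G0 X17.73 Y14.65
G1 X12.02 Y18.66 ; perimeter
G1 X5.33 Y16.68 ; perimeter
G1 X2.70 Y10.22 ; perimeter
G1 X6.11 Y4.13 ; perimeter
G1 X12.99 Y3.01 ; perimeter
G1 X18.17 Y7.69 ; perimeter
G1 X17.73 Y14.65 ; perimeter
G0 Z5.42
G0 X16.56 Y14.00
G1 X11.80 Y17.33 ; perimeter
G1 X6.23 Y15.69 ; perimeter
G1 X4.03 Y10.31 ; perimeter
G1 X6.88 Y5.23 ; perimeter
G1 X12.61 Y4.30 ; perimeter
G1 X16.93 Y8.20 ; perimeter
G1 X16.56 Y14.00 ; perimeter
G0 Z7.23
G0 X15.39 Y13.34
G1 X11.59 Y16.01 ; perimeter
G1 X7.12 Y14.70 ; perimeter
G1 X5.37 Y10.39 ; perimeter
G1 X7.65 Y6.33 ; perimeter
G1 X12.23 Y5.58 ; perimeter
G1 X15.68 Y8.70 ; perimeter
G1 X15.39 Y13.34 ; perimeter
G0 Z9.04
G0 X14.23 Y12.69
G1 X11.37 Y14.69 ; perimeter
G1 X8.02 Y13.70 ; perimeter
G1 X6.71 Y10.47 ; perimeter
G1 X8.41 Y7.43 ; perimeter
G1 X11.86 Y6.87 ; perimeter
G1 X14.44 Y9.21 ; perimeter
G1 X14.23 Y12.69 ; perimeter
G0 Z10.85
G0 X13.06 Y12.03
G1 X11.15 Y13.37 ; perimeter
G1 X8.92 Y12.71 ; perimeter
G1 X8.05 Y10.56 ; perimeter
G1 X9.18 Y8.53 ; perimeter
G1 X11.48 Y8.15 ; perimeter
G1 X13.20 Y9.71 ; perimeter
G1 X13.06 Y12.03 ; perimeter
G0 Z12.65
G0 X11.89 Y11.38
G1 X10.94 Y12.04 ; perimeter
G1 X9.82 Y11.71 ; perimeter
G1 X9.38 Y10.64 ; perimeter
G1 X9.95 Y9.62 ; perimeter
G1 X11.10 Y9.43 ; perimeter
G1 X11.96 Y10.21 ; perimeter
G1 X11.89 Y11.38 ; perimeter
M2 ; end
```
solid part
  facet normal 0.0000 0.0000 -1.0000
    outer loop
      vertex 3.53 18.67 0.00
      vertex 12.45 21.30 0.00
      vertex 20.07 15.96 0.00
    endloop
  endfacet
  facet normal 0.0000 0.0000 -1.0000
    outer loop
      vertex 0.02 10.06 0.00
      vertex 3.53 18.67 0.00
      vertex 20.07 15.96 0.00
    endloop
  endfacet
  facet normal 0.0000 0.0000 -1.0000
    outer loop
      vertex 4.57 1.94 0.00
      vertex 0.02 10.06 0.00
      vertex 20.07 15.96 0.00
    endloop
  endfacet
  facet normal 0.0000 0.0000 -1.0000
    outer loop
      vertex 13.75 0.44 0.00
      vertex 4.57 1.94 0.00
      vertex 20.07 15.96 0.00
    endloop
  endfacet
  facet normal 0.0000 0.0000 -1.0000
    outer loop
      vertex 20.65 6.68 0.00
      vertex 13.75 0.44 0.00
      vertex 20.07 15.96 0.00
    endloop
  endfacet
  facet normal 0.4772 0.6810 0.5554
    outer loop
      vertex 20.07 15.96 0.00
      vertex 12.45 21.30 0.00
      vertex 10.72 10.72 14.46
    endloop
  endfacet
  facet normal -0.2352 0.7976 0.5554
    outer loop
      vertex 12.45 21.30 0.00
      vertex 3.53 18.67 0.00
      vertex 10.72 10.72 14.46
    endloop
  endfacet
  facet normal -0.7700 0.3139 0.5555
    outer loop
      vertex 3.53 18.67 0.00
      vertex 0.02 10.06 0.00
      vertex 10.72 10.72 14.46
    endloop
  endfacet
  facet normal -0.7255 -0.4065 0.5554
    outer loop
      vertex 0.02 10.06 0.00
      vertex 4.57 1.94 0.00
      vertex 10.72 10.72 14.46
    endloop
  endfacet
  facet normal -0.1341 -0.8207 0.5554
    outer loop
      vertex 4.57 1.94 0.00
      vertex 13.75 0.44 0.00
      vertex 10.72 10.72 14.46
    endloop
  endfacet
  facet normal 0.5578 -0.6168 0.5554
    outer loop
      vertex 13.75 0.44 0.00
      vertex 20.65 6.68 0.00
      vertex 10.72 10.72 14.46
    endloop
  endfacet
  facet normal 0.8299 0.0519 0.5554
    outer loop
      vertex 20.65 6.68 0.00
      vertex 20.07 15.96 0.00
      vertex 10.72 10.72 14.46
    endloop
  endfacet
endsolid part

The G0 Z moves step by Δz≈1.81 mm. The G1 loops shrink linearly with z, so the solid tapers from its base footprint up to z≈14.5. Closing with a flat bottom cap and the tapered top and triangulating gives 12 facets — a regular 7-sided pyramid, base circumscribed radius ≈ 10.7 mm, apex at z ≈ 14.5 mm.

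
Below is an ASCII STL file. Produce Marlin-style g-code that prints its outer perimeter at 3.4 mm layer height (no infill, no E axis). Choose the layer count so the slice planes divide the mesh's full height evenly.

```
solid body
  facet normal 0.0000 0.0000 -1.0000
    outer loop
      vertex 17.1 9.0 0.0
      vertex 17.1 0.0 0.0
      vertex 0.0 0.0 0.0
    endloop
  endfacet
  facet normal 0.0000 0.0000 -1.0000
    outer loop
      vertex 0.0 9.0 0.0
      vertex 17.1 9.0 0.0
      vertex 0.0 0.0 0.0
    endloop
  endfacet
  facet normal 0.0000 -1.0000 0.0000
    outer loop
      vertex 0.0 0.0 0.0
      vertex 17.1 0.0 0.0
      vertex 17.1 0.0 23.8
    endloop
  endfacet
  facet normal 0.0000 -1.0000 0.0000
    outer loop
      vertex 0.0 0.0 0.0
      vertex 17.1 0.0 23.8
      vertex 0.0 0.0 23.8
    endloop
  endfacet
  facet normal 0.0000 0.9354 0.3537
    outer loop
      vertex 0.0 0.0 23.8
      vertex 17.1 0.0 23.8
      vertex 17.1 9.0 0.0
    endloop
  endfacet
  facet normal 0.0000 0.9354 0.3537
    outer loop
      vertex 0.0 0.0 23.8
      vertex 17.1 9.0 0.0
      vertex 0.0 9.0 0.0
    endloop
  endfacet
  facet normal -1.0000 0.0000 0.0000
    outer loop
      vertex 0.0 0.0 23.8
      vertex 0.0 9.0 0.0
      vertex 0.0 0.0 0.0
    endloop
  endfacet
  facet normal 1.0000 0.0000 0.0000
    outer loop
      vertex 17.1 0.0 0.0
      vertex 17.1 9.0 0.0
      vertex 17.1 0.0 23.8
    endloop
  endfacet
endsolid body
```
; perimeter-only toolpath
G21 ; units = mm
G90 ; absolute positioning
G28 ; home
; layer 1
G0 Z3.4
G0 X0.0 Y0.0
G1 X17.1 Y0.0
G1 X17.1 Y7.7
G1 X0.0 Y7.7
G1 X0.0 Y0.0
; layer 2
G0 Z6.8
G0 X0.0 Y0.0
G1 X17.1 Y0.0
G1 X17.1 Y6.4
G1 X0.0 Y6.4
G1 X0.0 Y0.0
; layer 3
G0 Z10.2
G0 X0.0 Y0.0
G1 X17.1 Y0.0
G1 X17.1 Y5.1
G1 X0.0 Y5.1
G1 X0.0 Y0.0
; layer 4
G0 Z13.6
G0 X0.0 Y0.0
G1 X17.1 Y0.0
G1 X17.1 Y3.9
G1 X0.0 Y3.9
G1 X0.0 Y0.0
; layer 5
G0 Z17.0
G0 X0.0 Y0.0
G1 X17.1 Y0.0
G1 X17.1 Y2.6
G1 X0.0 Y2.6
G1 X0.0 Y0.0
; layer 6
G0 Z20.4
G0 X0.0 Y0.0
G1 X17.1 Y0.0
G1 X17.1 Y1.3
G1 X0.0 Y1.3
G1 X0.0 Y0.0
M2 ; end

The solid is a wedge (ramp): 17.1 × 9 mm base, rising to 23.8 mm along the y=0 edge and sloping linearly to z=0 at y=9. Slicing at Δz = 3.4 mm — 7 equal slices spanning the solid's height, so layer i sits at z = i·h/7 — gives 6 non-empty perimeters. Each is a 4-segment closed polygon; G0 lifts to the layer z and rapids to the start vertex, then G1 traces the edges. The cross-section shrinks linearly with z (the slice at the apex is degenerate and omitted).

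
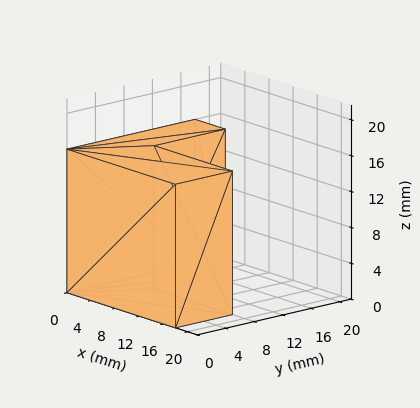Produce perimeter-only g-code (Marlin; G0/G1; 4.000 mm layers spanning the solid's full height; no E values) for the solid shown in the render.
Reading the render: the shape is an L-shaped prism: outer 18 × 18 mm, arm thicknesses ≈ 8 mm (horizontal) and 5 mm (vertical), extruded 16 mm in z (dimensions read to the nearest mm from the axis ticks). For the g-code, the solid's height is divided into equal slices at the stated Δz and each level perimeter traced with G1 moves after a G0 lift.

; perimeter-only toolpath
G21 ; units = mm
G90 ; absolute positioning
G28 ; home
; layer 1
G0 Z4.000
G0 X0.000 Y0.000
G1 X18.000 Y0.000
G1 X18.000 Y8.000
G1 X5.000 Y8.000
G1 X5.000 Y18.000
G1 X0.000 Y18.000
G1 X0.000 Y0.000
; layer 2
G0 Z8.000
G0 X0.000 Y0.000
G1 X18.000 Y0.000
G1 X18.000 Y8.000
G1 X5.000 Y8.000
G1 X5.000 Y18.000
G1 X0.000 Y18.000
G1 X0.000 Y0.000
; layer 3
G0 Z12.000
G0 X0.000 Y0.000
G1 X18.000 Y0.000
G1 X18.000 Y8.000
G1 X5.000 Y8.000
G1 X5.000 Y18.000
G1 X0.000 Y18.000
G1 X0.000 Y0.000
; layer 4
G0 Z16.000
G0 X0.000 Y0.000
G1 X18.000 Y0.000
G1 X18.000 Y8.000
G1 X5.000 Y8.000
G1 X5.000 Y18.000
G1 X0.000 Y18.000
G1 X0.000 Y0.000
M2 ; end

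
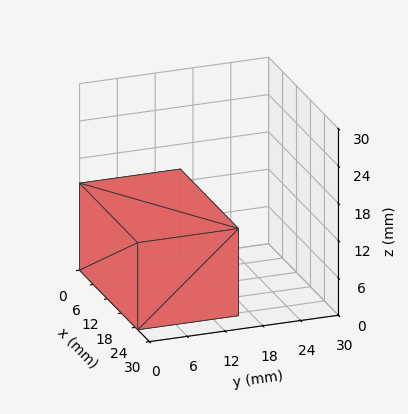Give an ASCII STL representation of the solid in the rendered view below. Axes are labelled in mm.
Reading the render: the shape is a rectangular box, roughly 25 × 16 mm footprint and 14 mm tall (dimensions read to the nearest mm from the axis ticks). For the STL, each face is triangulated and given an outward normal.

solid part
  facet normal 0.0000 0.0000 -1.0000
    outer loop
      vertex 25.0 16.0 0.0
      vertex 25.0 0.0 0.0
      vertex 0.0 0.0 0.0
    endloop
  endfacet
  facet normal 0.0000 0.0000 -1.0000
    outer loop
      vertex 0.0 16.0 0.0
      vertex 25.0 16.0 0.0
      vertex 0.0 0.0 0.0
    endloop
  endfacet
  facet normal 0.0000 0.0000 1.0000
    outer loop
      vertex 0.0 0.0 14.0
      vertex 25.0 0.0 14.0
      vertex 25.0 16.0 14.0
    endloop
  endfacet
  facet normal 0.0000 0.0000 1.0000
    outer loop
      vertex 0.0 0.0 14.0
      vertex 25.0 16.0 14.0
      vertex 0.0 16.0 14.0
    endloop
  endfacet
  facet normal 0.0000 -1.0000 0.0000
    outer loop
      vertex 0.0 0.0 0.0
      vertex 25.0 0.0 0.0
      vertex 25.0 0.0 14.0
    endloop
  endfacet
  facet normal 0.0000 -1.0000 0.0000
    outer loop
      vertex 0.0 0.0 0.0
      vertex 25.0 0.0 14.0
      vertex 0.0 0.0 14.0
    endloop
  endfacet
  facet normal 0.0000 1.0000 0.0000
    outer loop
      vertex 25.0 16.0 14.0
      vertex 25.0 16.0 0.0
      vertex 0.0 16.0 0.0
    endloop
  endfacet
  facet normal 0.0000 1.0000 0.0000
    outer loop
      vertex 0.0 16.0 14.0
      vertex 25.0 16.0 14.0
      vertex 0.0 16.0 0.0
    endloop
  endfacet
  facet normal -1.0000 0.0000 0.0000
    outer loop
      vertex 0.0 16.0 14.0
      vertex 0.0 16.0 0.0
      vertex 0.0 0.0 0.0
    endloop
  endfacet
  facet normal -1.0000 0.0000 0.0000
    outer loop
      vertex 0.0 0.0 14.0
      vertex 0.0 16.0 14.0
      vertex 0.0 0.0 0.0
    endloop
  endfacet
  facet normal 1.0000 0.0000 0.0000
    outer loop
      vertex 25.0 0.0 0.0
      vertex 25.0 16.0 0.0
      vertex 25.0 16.0 14.0
    endloop
  endfacet
  facet normal 1.0000 0.0000 0.0000
    outer loop
      vertex 25.0 0.0 0.0
      vertex 25.0 16.0 14.0
      vertex 25.0 0.0 14.0
    endloop
  endfacet
endsolid part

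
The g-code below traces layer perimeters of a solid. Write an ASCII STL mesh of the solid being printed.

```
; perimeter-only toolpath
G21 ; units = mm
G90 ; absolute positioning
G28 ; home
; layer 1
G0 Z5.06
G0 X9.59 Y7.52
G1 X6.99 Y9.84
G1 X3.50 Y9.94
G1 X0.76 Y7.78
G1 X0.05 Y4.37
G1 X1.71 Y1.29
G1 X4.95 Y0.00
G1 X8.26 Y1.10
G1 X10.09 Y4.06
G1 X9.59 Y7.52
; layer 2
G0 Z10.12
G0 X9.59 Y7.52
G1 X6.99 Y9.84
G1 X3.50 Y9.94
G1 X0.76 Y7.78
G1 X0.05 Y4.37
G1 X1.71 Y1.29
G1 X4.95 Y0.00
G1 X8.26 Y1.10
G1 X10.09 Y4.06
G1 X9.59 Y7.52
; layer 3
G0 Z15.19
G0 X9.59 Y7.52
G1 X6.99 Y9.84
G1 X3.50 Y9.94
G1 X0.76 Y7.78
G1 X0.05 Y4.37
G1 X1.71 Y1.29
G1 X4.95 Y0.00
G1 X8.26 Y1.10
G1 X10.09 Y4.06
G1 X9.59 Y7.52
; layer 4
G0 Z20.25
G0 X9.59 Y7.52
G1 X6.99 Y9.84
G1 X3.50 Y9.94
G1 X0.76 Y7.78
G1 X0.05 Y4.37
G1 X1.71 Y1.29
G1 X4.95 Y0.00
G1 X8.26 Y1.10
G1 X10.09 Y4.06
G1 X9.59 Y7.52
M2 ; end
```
solid part
  facet normal 0.0000 0.0000 -1.0000
    outer loop
      vertex 3.50 9.94 0.00
      vertex 6.99 9.84 0.00
      vertex 9.59 7.52 0.00
    endloop
  endfacet
  facet normal 0.0000 0.0000 -1.0000
    outer loop
      vertex 0.76 7.78 0.00
      vertex 3.50 9.94 0.00
      vertex 9.59 7.52 0.00
    endloop
  endfacet
  facet normal 0.0000 0.0000 -1.0000
    outer loop
      vertex 0.05 4.37 0.00
      vertex 0.76 7.78 0.00
      vertex 9.59 7.52 0.00
    endloop
  endfacet
  facet normal 0.0000 0.0000 -1.0000
    outer loop
      vertex 1.71 1.29 0.00
      vertex 0.05 4.37 0.00
      vertex 9.59 7.52 0.00
    endloop
  endfacet
  facet normal 0.0000 0.0000 -1.0000
    outer loop
      vertex 4.95 0.00 0.00
      vertex 1.71 1.29 0.00
      vertex 9.59 7.52 0.00
    endloop
  endfacet
  facet normal 0.0000 0.0000 -1.0000
    outer loop
      vertex 8.26 1.10 0.00
      vertex 4.95 0.00 0.00
      vertex 9.59 7.52 0.00
    endloop
  endfacet
  facet normal 0.0000 0.0000 -1.0000
    outer loop
      vertex 10.09 4.06 0.00
      vertex 8.26 1.10 0.00
      vertex 9.59 7.52 0.00
    endloop
  endfacet
  facet normal 0.0000 0.0000 1.0000
    outer loop
      vertex 9.59 7.52 20.25
      vertex 6.99 9.84 20.25
      vertex 3.50 9.94 20.25
    endloop
  endfacet
  facet normal 0.0000 0.0000 1.0000
    outer loop
      vertex 9.59 7.52 20.25
      vertex 3.50 9.94 20.25
      vertex 0.76 7.78 20.25
    endloop
  endfacet
  facet normal 0.0000 0.0000 1.0000
    outer loop
      vertex 9.59 7.52 20.25
      vertex 0.76 7.78 20.25
      vertex 0.05 4.37 20.25
    endloop
  endfacet
  facet normal 0.0000 0.0000 1.0000
    outer loop
      vertex 9.59 7.52 20.25
      vertex 0.05 4.37 20.25
      vertex 1.71 1.29 20.25
    endloop
  endfacet
  facet normal 0.0000 0.0000 1.0000
    outer loop
      vertex 9.59 7.52 20.25
      vertex 1.71 1.29 20.25
      vertex 4.95 0.00 20.25
    endloop
  endfacet
  facet normal 0.0000 0.0000 1.0000
    outer loop
      vertex 9.59 7.52 20.25
      vertex 4.95 0.00 20.25
      vertex 8.26 1.10 20.25
    endloop
  endfacet
  facet normal 0.0000 0.0000 1.0000
    outer loop
      vertex 9.59 7.52 20.25
      vertex 8.26 1.10 20.25
      vertex 10.09 4.06 20.25
    endloop
  endfacet
  facet normal 0.6658 0.7461 0.0000
    outer loop
      vertex 9.59 7.52 0.00
      vertex 6.99 9.84 0.00
      vertex 6.99 9.84 20.25
    endloop
  endfacet
  facet normal 0.6658 0.7461 0.0000
    outer loop
      vertex 9.59 7.52 0.00
      vertex 6.99 9.84 20.25
      vertex 9.59 7.52 20.25
    endloop
  endfacet
  facet normal 0.0286 0.9996 0.0000
    outer loop
      vertex 6.99 9.84 0.00
      vertex 3.50 9.94 0.00
      vertex 3.50 9.94 20.25
    endloop
  endfacet
  facet normal 0.0286 0.9996 0.0000
    outer loop
      vertex 6.99 9.84 0.00
      vertex 3.50 9.94 20.25
      vertex 6.99 9.84 20.25
    endloop
  endfacet
  facet normal -0.6191 0.7853 0.0000
    outer loop
      vertex 3.50 9.94 0.00
      vertex 0.76 7.78 0.00
      vertex 0.76 7.78 20.25
    endloop
  endfacet
  facet normal -0.6191 0.7853 0.0000
    outer loop
      vertex 3.50 9.94 0.00
      vertex 0.76 7.78 20.25
      vertex 3.50 9.94 20.25
    endloop
  endfacet
  facet normal -0.9790 0.2038 0.0000
    outer loop
      vertex 0.76 7.78 0.00
      vertex 0.05 4.37 0.00
      vertex 0.05 4.37 20.25
    endloop
  endfacet
  facet normal -0.9790 0.2038 0.0000
    outer loop
      vertex 0.76 7.78 0.00
      vertex 0.05 4.37 20.25
      vertex 0.76 7.78 20.25
    endloop
  endfacet
  facet normal -0.8803 -0.4744 0.0000
    outer loop
      vertex 0.05 4.37 0.00
      vertex 1.71 1.29 0.00
      vertex 1.71 1.29 20.25
    endloop
  endfacet
  facet normal -0.8803 -0.4744 0.0000
    outer loop
      vertex 0.05 4.37 0.00
      vertex 1.71 1.29 20.25
      vertex 0.05 4.37 20.25
    endloop
  endfacet
  facet normal -0.3699 -0.9291 0.0000
    outer loop
      vertex 1.71 1.29 0.00
      vertex 4.95 0.00 0.00
      vertex 4.95 0.00 20.25
    endloop
  endfacet
  facet normal -0.3699 -0.9291 0.0000
    outer loop
      vertex 1.71 1.29 0.00
      vertex 4.95 0.00 20.25
      vertex 1.71 1.29 20.25
    endloop
  endfacet
  facet normal 0.3154 -0.9490 0.0000
    outer loop
      vertex 4.95 0.00 0.00
      vertex 8.26 1.10 0.00
      vertex 8.26 1.10 20.25
    endloop
  endfacet
  facet normal 0.3154 -0.9490 0.0000
    outer loop
      vertex 4.95 0.00 0.00
      vertex 8.26 1.10 20.25
      vertex 4.95 0.00 20.25
    endloop
  endfacet
  facet normal 0.8506 -0.5259 0.0000
    outer loop
      vertex 8.26 1.10 0.00
      vertex 10.09 4.06 0.00
      vertex 10.09 4.06 20.25
    endloop
  endfacet
  facet normal 0.8506 -0.5259 0.0000
    outer loop
      vertex 8.26 1.10 0.00
      vertex 10.09 4.06 20.25
      vertex 8.26 1.10 20.25
    endloop
  endfacet
  facet normal 0.9897 0.1430 0.0000
    outer loop
      vertex 10.09 4.06 0.00
      vertex 9.59 7.52 0.00
      vertex 9.59 7.52 20.25
    endloop
  endfacet
  facet normal 0.9897 0.1430 0.0000
    outer loop
      vertex 10.09 4.06 0.00
      vertex 9.59 7.52 20.25
      vertex 10.09 4.06 20.25
    endloop
  endfacet
endsolid part

The G0 Z moves step by Δz≈5.06 mm. Every layer's G1 loop is the same polygon, so the solid is a straight extrusion of it from z=0 to z≈20.2. Closing with flat bottom and top caps and triangulating gives 32 facets — a regular 9-sided prism (a cylinder approximated with 9 flat sides), circumscribed radius ≈ 5.1 mm, height ≈ 20.2 mm.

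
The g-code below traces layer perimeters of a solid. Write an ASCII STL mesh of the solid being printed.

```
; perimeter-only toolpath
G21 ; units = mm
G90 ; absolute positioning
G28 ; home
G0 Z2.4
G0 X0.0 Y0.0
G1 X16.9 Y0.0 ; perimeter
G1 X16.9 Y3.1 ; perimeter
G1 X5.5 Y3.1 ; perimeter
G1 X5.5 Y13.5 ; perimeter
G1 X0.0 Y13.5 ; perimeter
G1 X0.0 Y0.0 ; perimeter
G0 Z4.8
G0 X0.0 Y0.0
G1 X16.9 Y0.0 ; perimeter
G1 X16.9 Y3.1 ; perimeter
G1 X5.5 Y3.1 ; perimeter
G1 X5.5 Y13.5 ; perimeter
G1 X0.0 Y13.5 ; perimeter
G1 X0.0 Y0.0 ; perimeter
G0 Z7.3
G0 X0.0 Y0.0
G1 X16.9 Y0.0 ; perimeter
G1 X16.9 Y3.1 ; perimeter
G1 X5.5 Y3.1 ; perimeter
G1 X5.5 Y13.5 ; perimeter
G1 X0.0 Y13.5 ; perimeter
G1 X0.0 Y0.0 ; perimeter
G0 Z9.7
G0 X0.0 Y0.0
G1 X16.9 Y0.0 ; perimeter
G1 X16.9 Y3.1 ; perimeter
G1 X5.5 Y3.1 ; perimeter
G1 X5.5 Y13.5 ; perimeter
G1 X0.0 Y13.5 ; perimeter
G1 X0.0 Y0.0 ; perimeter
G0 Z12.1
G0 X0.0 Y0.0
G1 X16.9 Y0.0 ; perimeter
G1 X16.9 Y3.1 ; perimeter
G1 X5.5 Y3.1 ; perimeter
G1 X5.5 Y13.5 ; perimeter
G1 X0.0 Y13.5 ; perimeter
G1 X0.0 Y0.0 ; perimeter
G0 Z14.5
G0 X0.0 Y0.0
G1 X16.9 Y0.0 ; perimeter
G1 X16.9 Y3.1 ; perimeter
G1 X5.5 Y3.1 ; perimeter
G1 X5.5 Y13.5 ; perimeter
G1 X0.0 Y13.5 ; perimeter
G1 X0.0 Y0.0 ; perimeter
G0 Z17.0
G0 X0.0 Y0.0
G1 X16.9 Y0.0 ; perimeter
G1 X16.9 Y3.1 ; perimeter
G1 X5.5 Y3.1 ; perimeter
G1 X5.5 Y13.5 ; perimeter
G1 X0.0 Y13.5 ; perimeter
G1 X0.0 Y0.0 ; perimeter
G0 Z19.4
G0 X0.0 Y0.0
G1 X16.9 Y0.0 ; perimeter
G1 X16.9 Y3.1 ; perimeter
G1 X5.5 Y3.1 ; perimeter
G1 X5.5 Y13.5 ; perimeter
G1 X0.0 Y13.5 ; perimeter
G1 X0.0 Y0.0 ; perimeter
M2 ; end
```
solid part
  facet normal 0.0000 0.0000 -1.0000
    outer loop
      vertex 16.9 3.1 0.0
      vertex 16.9 0.0 0.0
      vertex 0.0 0.0 0.0
    endloop
  endfacet
  facet normal 0.0000 0.0000 -1.0000
    outer loop
      vertex 5.5 3.1 0.0
      vertex 16.9 3.1 0.0
      vertex 0.0 0.0 0.0
    endloop
  endfacet
  facet normal 0.0000 0.0000 -1.0000
    outer loop
      vertex 5.5 13.5 0.0
      vertex 5.5 3.1 0.0
      vertex 0.0 0.0 0.0
    endloop
  endfacet
  facet normal 0.0000 0.0000 -1.0000
    outer loop
      vertex 0.0 13.5 0.0
      vertex 5.5 13.5 0.0
      vertex 0.0 0.0 0.0
    endloop
  endfacet
  facet normal 0.0000 0.0000 1.0000
    outer loop
      vertex 0.0 0.0 19.4
      vertex 16.9 0.0 19.4
      vertex 16.9 3.1 19.4
    endloop
  endfacet
  facet normal 0.0000 0.0000 1.0000
    outer loop
      vertex 0.0 0.0 19.4
      vertex 16.9 3.1 19.4
      vertex 5.5 3.1 19.4
    endloop
  endfacet
  facet normal 0.0000 0.0000 1.0000
    outer loop
      vertex 0.0 0.0 19.4
      vertex 5.5 3.1 19.4
      vertex 5.5 13.5 19.4
    endloop
  endfacet
  facet normal 0.0000 0.0000 1.0000
    outer loop
      vertex 0.0 0.0 19.4
      vertex 5.5 13.5 19.4
      vertex 0.0 13.5 19.4
    endloop
  endfacet
  facet normal 0.0000 -1.0000 0.0000
    outer loop
      vertex 0.0 0.0 0.0
      vertex 16.9 0.0 0.0
      vertex 16.9 0.0 19.4
    endloop
  endfacet
  facet normal 0.0000 -1.0000 0.0000
    outer loop
      vertex 0.0 0.0 0.0
      vertex 16.9 0.0 19.4
      vertex 0.0 0.0 19.4
    endloop
  endfacet
  facet normal 1.0000 0.0000 0.0000
    outer loop
      vertex 16.9 0.0 0.0
      vertex 16.9 3.1 0.0
      vertex 16.9 3.1 19.4
    endloop
  endfacet
  facet normal 1.0000 0.0000 0.0000
    outer loop
      vertex 16.9 0.0 0.0
      vertex 16.9 3.1 19.4
      vertex 16.9 0.0 19.4
    endloop
  endfacet
  facet normal 0.0000 1.0000 0.0000
    outer loop
      vertex 16.9 3.1 0.0
      vertex 5.5 3.1 0.0
      vertex 5.5 3.1 19.4
    endloop
  endfacet
  facet normal 0.0000 1.0000 0.0000
    outer loop
      vertex 16.9 3.1 0.0
      vertex 5.5 3.1 19.4
      vertex 16.9 3.1 19.4
    endloop
  endfacet
  facet normal 1.0000 0.0000 0.0000
    outer loop
      vertex 5.5 3.1 0.0
      vertex 5.5 13.5 0.0
      vertex 5.5 13.5 19.4
    endloop
  endfacet
  facet normal 1.0000 0.0000 0.0000
    outer loop
      vertex 5.5 3.1 0.0
      vertex 5.5 13.5 19.4
      vertex 5.5 3.1 19.4
    endloop
  endfacet
  facet normal 0.0000 1.0000 0.0000
    outer loop
      vertex 5.5 13.5 0.0
      vertex 0.0 13.5 0.0
      vertex 0.0 13.5 19.4
    endloop
  endfacet
  facet normal 0.0000 1.0000 0.0000
    outer loop
      vertex 5.5 13.5 0.0
      vertex 0.0 13.5 19.4
      vertex 5.5 13.5 19.4
    endloop
  endfacet
  facet normal -1.0000 0.0000 0.0000
    outer loop
      vertex 0.0 13.5 0.0
      vertex 0.0 0.0 0.0
      vertex 0.0 0.0 19.4
    endloop
  endfacet
  facet normal -1.0000 0.0000 0.0000
    outer loop
      vertex 0.0 13.5 0.0
      vertex 0.0 0.0 19.4
      vertex 0.0 13.5 19.4
    endloop
  endfacet
endsolid part

The G0 Z moves step by Δz≈2.4 mm. Every layer's G1 loop is the same polygon, so the solid is a straight extrusion of it from z=0 to z≈19.4. Closing with flat bottom and top caps and triangulating gives 20 facets — an L-shaped prism: outer 16.9 × 13.5 mm, arm thicknesses ≈ 3.1 mm (horizontal) and 5.5 mm (vertical), extruded 19.4 mm in z.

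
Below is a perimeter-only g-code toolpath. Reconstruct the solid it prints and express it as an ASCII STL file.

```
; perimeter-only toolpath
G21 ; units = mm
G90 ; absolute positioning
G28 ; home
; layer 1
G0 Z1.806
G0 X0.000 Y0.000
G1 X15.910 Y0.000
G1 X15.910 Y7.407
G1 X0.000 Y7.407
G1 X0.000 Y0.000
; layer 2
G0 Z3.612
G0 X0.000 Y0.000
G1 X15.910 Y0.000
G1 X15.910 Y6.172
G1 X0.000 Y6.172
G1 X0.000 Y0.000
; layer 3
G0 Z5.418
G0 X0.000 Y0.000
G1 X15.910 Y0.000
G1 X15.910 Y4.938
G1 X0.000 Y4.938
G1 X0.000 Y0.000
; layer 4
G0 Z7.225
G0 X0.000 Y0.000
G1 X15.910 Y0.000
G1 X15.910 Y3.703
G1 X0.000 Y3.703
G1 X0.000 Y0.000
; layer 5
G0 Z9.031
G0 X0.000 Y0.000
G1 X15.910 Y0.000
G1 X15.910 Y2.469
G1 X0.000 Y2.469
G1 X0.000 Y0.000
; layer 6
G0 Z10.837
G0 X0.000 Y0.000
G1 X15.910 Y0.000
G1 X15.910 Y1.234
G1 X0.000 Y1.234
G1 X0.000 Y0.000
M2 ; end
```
solid part
  facet normal 0.0000 0.0000 -1.0000
    outer loop
      vertex 15.910 8.641 0.000
      vertex 15.910 0.000 0.000
      vertex 0.000 0.000 0.000
    endloop
  endfacet
  facet normal 0.0000 0.0000 -1.0000
    outer loop
      vertex 0.000 8.641 0.000
      vertex 15.910 8.641 0.000
      vertex 0.000 0.000 0.000
    endloop
  endfacet
  facet normal 0.0000 -1.0000 0.0000
    outer loop
      vertex 0.000 0.000 0.000
      vertex 15.910 0.000 0.000
      vertex 15.910 0.000 12.643
    endloop
  endfacet
  facet normal 0.0000 -1.0000 0.0000
    outer loop
      vertex 0.000 0.000 0.000
      vertex 15.910 0.000 12.643
      vertex 0.000 0.000 12.643
    endloop
  endfacet
  facet normal 0.0000 0.8256 0.5643
    outer loop
      vertex 0.000 0.000 12.643
      vertex 15.910 0.000 12.643
      vertex 15.910 8.641 0.000
    endloop
  endfacet
  facet normal 0.0000 0.8256 0.5643
    outer loop
      vertex 0.000 0.000 12.643
      vertex 15.910 8.641 0.000
      vertex 0.000 8.641 0.000
    endloop
  endfacet
  facet normal -1.0000 0.0000 0.0000
    outer loop
      vertex 0.000 0.000 12.643
      vertex 0.000 8.641 0.000
      vertex 0.000 0.000 0.000
    endloop
  endfacet
  facet normal 1.0000 0.0000 0.0000
    outer loop
      vertex 15.910 0.000 0.000
      vertex 15.910 8.641 0.000
      vertex 15.910 0.000 12.643
    endloop
  endfacet
endsolid part

The G0 Z moves step by Δz≈1.806 mm. The G1 loops shrink linearly with z, so the solid tapers from its base footprint up to z≈12.6. Closing with a flat bottom cap and the tapered top and triangulating gives 8 facets — a wedge (ramp): 15.9 × 8.64 mm base, rising to 12.6 mm along the y=0 edge and sloping linearly to z=0 at y=8.64.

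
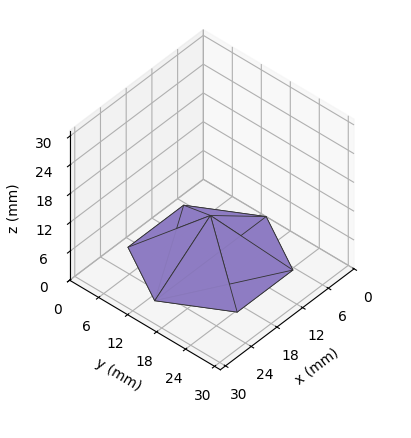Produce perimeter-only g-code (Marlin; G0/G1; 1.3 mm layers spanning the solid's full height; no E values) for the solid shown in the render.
Reading the render: the shape is a regular 6-sided pyramid, base circumscribed radius ≈ 13 mm, apex at z ≈ 9 mm (dimensions read to the nearest mm from the axis ticks). For the g-code, the solid's height is divided into equal slices at the stated Δz and each level perimeter traced with G1 moves after a G0 lift.

; perimeter-only toolpath
G21 ; units = mm
G90 ; absolute positioning
G28 ; home
; layer 1
G0 Z1.3
G0 X24.1 Y13.0
G1 X18.6 Y22.7
G1 X7.4 Y22.7
G1 X1.9 Y13.0
G1 X7.4 Y3.3
G1 X18.6 Y3.3
G1 X24.1 Y13.0
; layer 2
G0 Z2.6
G0 X22.3 Y13.0
G1 X17.6 Y21.1
G1 X8.4 Y21.1
G1 X3.7 Y13.0
G1 X8.4 Y4.9
G1 X17.6 Y4.9
G1 X22.3 Y13.0
; layer 3
G0 Z3.9
G0 X20.4 Y13.0
G1 X16.7 Y19.5
G1 X9.3 Y19.5
G1 X5.6 Y13.0
G1 X9.3 Y6.5
G1 X16.7 Y6.5
G1 X20.4 Y13.0
; layer 4
G0 Z5.1
G0 X18.6 Y13.0
G1 X15.8 Y17.8
G1 X10.2 Y17.8
G1 X7.4 Y13.0
G1 X10.2 Y8.2
G1 X15.8 Y8.2
G1 X18.6 Y13.0
; layer 5
G0 Z6.4
G0 X16.7 Y13.0
G1 X14.9 Y16.2
G1 X11.1 Y16.2
G1 X9.3 Y13.0
G1 X11.1 Y9.8
G1 X14.9 Y9.8
G1 X16.7 Y13.0
; layer 6
G0 Z7.7
G0 X14.9 Y13.0
G1 X13.9 Y14.6
G1 X12.1 Y14.6
G1 X11.1 Y13.0
G1 X12.1 Y11.4
G1 X13.9 Y11.4
G1 X14.9 Y13.0
M2 ; end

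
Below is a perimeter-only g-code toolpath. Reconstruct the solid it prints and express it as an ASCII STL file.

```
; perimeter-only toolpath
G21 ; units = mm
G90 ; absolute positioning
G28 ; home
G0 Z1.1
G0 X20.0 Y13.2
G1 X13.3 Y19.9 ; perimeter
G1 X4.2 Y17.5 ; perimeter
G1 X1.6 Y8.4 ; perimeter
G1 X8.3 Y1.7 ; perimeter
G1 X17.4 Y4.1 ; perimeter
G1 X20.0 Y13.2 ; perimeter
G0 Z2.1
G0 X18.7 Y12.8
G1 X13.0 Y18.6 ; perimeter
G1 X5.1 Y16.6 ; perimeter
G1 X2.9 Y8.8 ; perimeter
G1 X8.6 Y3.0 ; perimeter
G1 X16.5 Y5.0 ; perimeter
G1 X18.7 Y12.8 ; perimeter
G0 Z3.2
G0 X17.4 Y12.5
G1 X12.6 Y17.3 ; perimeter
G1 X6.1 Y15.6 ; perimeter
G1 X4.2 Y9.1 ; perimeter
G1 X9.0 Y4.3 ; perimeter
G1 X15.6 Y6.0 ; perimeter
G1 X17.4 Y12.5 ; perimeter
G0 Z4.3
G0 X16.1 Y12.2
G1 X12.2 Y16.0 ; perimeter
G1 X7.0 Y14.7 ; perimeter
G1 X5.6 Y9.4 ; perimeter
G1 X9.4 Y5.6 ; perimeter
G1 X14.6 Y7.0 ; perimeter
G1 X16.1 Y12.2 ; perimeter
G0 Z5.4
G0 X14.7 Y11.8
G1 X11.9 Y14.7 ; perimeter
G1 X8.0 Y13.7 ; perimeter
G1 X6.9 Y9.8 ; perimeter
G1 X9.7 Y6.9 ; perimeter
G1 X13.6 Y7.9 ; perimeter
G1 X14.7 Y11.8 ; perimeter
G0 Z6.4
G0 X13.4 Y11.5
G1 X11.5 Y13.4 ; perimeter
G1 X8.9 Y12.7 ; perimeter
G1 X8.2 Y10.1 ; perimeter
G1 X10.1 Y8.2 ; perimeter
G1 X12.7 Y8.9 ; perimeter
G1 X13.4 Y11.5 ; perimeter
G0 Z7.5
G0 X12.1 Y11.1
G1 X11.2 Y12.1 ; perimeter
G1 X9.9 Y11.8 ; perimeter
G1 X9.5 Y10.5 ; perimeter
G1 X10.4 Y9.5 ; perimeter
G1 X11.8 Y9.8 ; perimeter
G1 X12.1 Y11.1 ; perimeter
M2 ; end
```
solid part
  facet normal 0.0000 0.0000 -1.0000
    outer loop
      vertex 3.2 18.5 0.0
      vertex 13.7 21.2 0.0
      vertex 21.3 13.5 0.0
    endloop
  endfacet
  facet normal 0.0000 0.0000 -1.0000
    outer loop
      vertex 0.3 8.1 0.0
      vertex 3.2 18.5 0.0
      vertex 21.3 13.5 0.0
    endloop
  endfacet
  facet normal 0.0000 0.0000 -1.0000
    outer loop
      vertex 7.9 0.4 0.0
      vertex 0.3 8.1 0.0
      vertex 21.3 13.5 0.0
    endloop
  endfacet
  facet normal 0.0000 0.0000 -1.0000
    outer loop
      vertex 18.4 3.1 0.0
      vertex 7.9 0.4 0.0
      vertex 21.3 13.5 0.0
    endloop
  endfacet
  facet normal 0.4813 0.4750 0.7367
    outer loop
      vertex 21.3 13.5 0.0
      vertex 13.7 21.2 0.0
      vertex 10.8 10.8 8.6
    endloop
  endfacet
  facet normal -0.1686 0.6556 0.7360
    outer loop
      vertex 13.7 21.2 0.0
      vertex 3.2 18.5 0.0
      vertex 10.8 10.8 8.6
    endloop
  endfacet
  facet normal -0.6506 0.1814 0.7374
    outer loop
      vertex 3.2 18.5 0.0
      vertex 0.3 8.1 0.0
      vertex 10.8 10.8 8.6
    endloop
  endfacet
  facet normal -0.4813 -0.4750 0.7367
    outer loop
      vertex 0.3 8.1 0.0
      vertex 7.9 0.4 0.0
      vertex 10.8 10.8 8.6
    endloop
  endfacet
  facet normal 0.1686 -0.6556 0.7360
    outer loop
      vertex 7.9 0.4 0.0
      vertex 18.4 3.1 0.0
      vertex 10.8 10.8 8.6
    endloop
  endfacet
  facet normal 0.6506 -0.1814 0.7374
    outer loop
      vertex 18.4 3.1 0.0
      vertex 21.3 13.5 0.0
      vertex 10.8 10.8 8.6
    endloop
  endfacet
endsolid part

The G0 Z moves step by Δz≈1.1 mm. The G1 loops shrink linearly with z, so the solid tapers from its base footprint up to z≈8.6. Closing with a flat bottom cap and the tapered top and triangulating gives 10 facets — a regular 6-sided pyramid, base circumscribed radius ≈ 10.8 mm, apex at z ≈ 8.6 mm.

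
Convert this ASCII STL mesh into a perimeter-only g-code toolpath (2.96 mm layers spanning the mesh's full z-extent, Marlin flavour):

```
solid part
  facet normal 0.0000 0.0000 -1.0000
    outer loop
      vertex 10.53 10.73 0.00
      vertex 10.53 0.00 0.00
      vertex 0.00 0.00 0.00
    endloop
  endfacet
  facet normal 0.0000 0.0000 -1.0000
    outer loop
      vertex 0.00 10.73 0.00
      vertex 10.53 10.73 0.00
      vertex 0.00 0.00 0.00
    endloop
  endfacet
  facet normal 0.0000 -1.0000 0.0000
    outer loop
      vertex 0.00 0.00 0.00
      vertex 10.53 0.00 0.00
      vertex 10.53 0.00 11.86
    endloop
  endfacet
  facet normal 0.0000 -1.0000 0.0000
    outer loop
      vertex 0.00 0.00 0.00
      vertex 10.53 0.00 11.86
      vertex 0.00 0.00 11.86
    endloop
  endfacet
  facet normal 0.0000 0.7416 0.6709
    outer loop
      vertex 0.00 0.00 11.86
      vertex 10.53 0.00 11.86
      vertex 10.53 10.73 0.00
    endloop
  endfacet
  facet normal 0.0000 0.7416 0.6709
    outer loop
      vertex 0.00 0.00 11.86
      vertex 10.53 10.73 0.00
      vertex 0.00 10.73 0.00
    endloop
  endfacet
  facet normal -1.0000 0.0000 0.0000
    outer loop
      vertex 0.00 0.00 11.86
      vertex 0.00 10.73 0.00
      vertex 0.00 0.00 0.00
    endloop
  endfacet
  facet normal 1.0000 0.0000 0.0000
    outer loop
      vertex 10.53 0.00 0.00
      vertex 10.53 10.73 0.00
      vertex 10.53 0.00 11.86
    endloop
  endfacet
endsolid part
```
; perimeter-only toolpath
G21 ; units = mm
G90 ; absolute positioning
G28 ; home
; layer 1
G0 Z2.96
G0 X0.00 Y0.00
G1 X10.53 Y0.00
G1 X10.53 Y8.05
G1 X0.00 Y8.05
G1 X0.00 Y0.00
; layer 2
G0 Z5.93
G0 X0.00 Y0.00
G1 X10.53 Y0.00
G1 X10.53 Y5.37
G1 X0.00 Y5.37
G1 X0.00 Y0.00
; layer 3
G0 Z8.89
G0 X0.00 Y0.00
G1 X10.53 Y0.00
G1 X10.53 Y2.68
G1 X0.00 Y2.68
G1 X0.00 Y0.00
M2 ; end

The solid is a wedge (ramp): 10.5 × 10.7 mm base, rising to 11.9 mm along the y=0 edge and sloping linearly to z=0 at y=10.7. Slicing at Δz = 2.96 mm — 4 equal slices spanning the solid's height, so layer i sits at z = i·h/4 — gives 3 non-empty perimeters. Each is a 4-segment closed polygon; G0 lifts to the layer z and rapids to the start vertex, then G1 traces the edges. The cross-section shrinks linearly with z (the slice at the apex is degenerate and omitted).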